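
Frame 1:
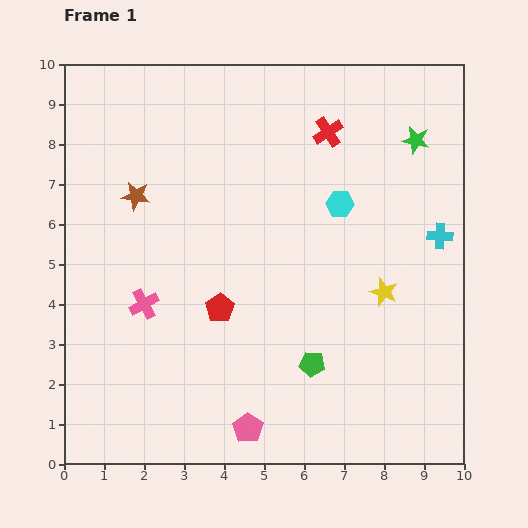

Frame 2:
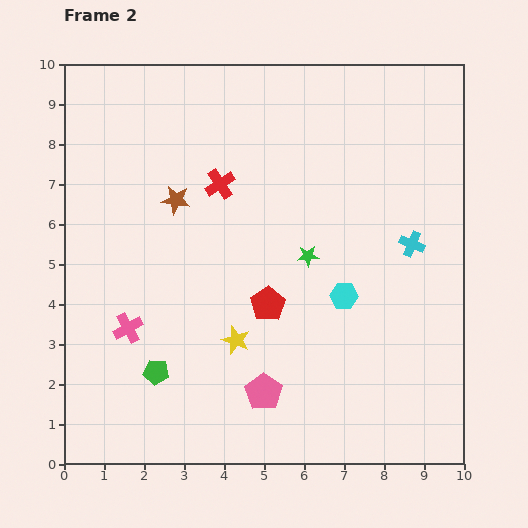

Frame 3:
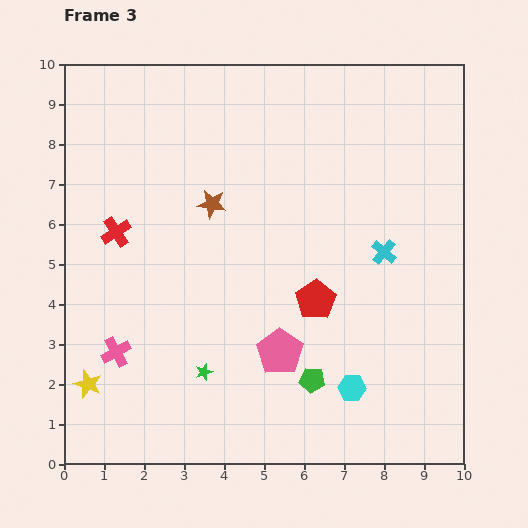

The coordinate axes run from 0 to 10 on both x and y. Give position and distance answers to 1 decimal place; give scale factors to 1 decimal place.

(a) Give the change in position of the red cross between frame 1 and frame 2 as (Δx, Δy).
(-2.7, -1.3)

The red cross was at (6.6, 8.3) in frame 1 and (3.9, 7.0) in frame 2.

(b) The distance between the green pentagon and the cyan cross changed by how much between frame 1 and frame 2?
+2.7

Distance in frame 1: 4.5. Distance in frame 2: 7.2.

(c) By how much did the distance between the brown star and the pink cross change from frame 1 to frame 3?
+1.7

Distance in frame 1: 2.7. Distance in frame 3: 4.4.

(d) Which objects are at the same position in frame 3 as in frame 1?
none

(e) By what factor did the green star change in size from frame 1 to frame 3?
0.6×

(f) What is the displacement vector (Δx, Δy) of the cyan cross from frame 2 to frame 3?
(-0.7, -0.2)

The cyan cross was at (8.7, 5.5) in frame 2 and (8.0, 5.3) in frame 3.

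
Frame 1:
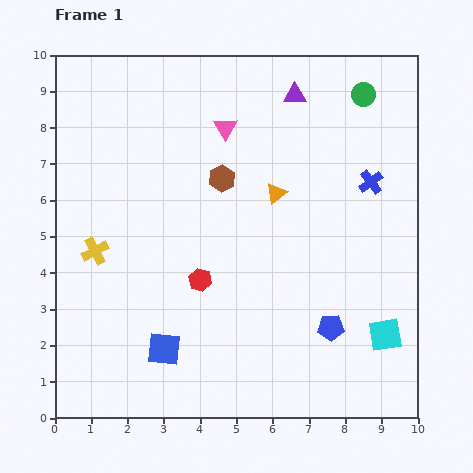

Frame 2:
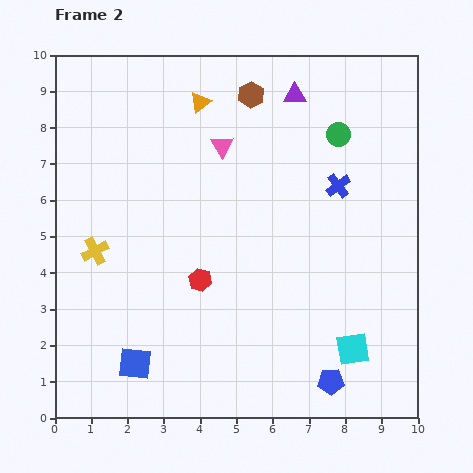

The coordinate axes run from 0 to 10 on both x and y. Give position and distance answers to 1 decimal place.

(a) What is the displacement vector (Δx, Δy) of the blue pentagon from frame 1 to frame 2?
(0.0, -1.5)

The blue pentagon was at (7.6, 2.5) in frame 1 and (7.6, 1.0) in frame 2.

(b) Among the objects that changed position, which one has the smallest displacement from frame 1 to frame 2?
the pink triangle

(moved 0.5)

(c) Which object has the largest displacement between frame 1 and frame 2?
the orange triangle

(moved 3.3; next 2.4)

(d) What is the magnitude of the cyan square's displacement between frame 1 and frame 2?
1.0

The cyan square moved from (9.1, 2.3) to (8.2, 1.9), a distance of √(0.9² + 0.4²) ≈ 1.0.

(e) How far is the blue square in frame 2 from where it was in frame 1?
0.9

The blue square moved from (3.0, 1.9) to (2.2, 1.5), a distance of √(0.8² + 0.4²) ≈ 0.9.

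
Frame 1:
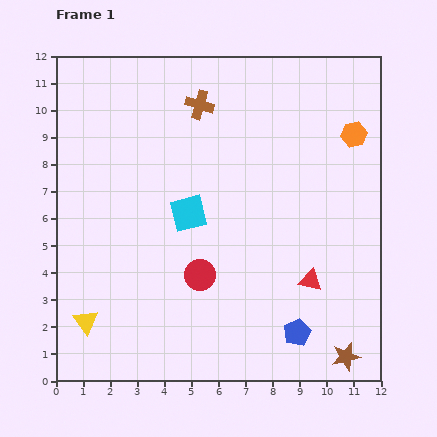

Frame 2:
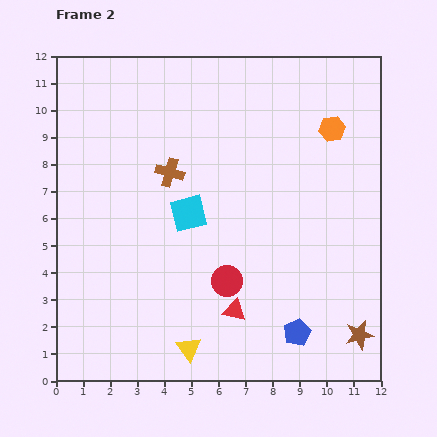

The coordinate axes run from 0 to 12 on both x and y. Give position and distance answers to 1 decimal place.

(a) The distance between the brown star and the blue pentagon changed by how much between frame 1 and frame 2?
+0.3

Distance in frame 1: 2.0. Distance in frame 2: 2.3.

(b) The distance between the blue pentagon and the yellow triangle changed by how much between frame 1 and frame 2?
-3.8

Distance in frame 1: 7.8. Distance in frame 2: 4.0.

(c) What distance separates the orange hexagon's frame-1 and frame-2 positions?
0.8

The orange hexagon moved from (11.0, 9.1) to (10.2, 9.3), a distance of √(0.8² + 0.2²) ≈ 0.8.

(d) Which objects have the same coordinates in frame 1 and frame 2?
the blue pentagon, the cyan square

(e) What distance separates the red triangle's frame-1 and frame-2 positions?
3.0

The red triangle moved from (9.4, 3.7) to (6.6, 2.6), a distance of √(2.8² + 1.1²) ≈ 3.0.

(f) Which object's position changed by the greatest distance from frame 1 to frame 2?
the yellow triangle

(moved 3.9; next 3.0)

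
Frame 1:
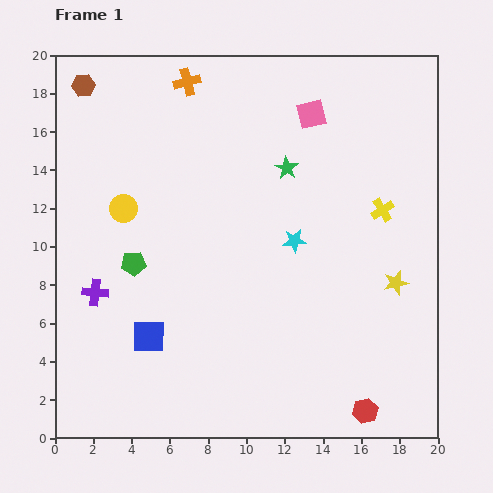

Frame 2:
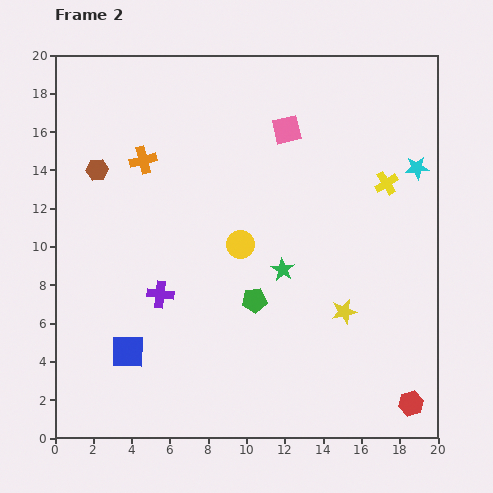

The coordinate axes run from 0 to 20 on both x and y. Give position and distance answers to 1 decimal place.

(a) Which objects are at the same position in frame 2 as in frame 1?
none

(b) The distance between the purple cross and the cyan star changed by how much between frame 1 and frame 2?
+4.2

Distance in frame 1: 10.7. Distance in frame 2: 14.9.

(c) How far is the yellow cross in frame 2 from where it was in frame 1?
1.4

The yellow cross moved from (17.1, 11.9) to (17.3, 13.3), a distance of √(0.2² + 1.4²) ≈ 1.4.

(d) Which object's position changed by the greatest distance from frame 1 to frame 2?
the cyan star

(moved 7.4; next 6.6)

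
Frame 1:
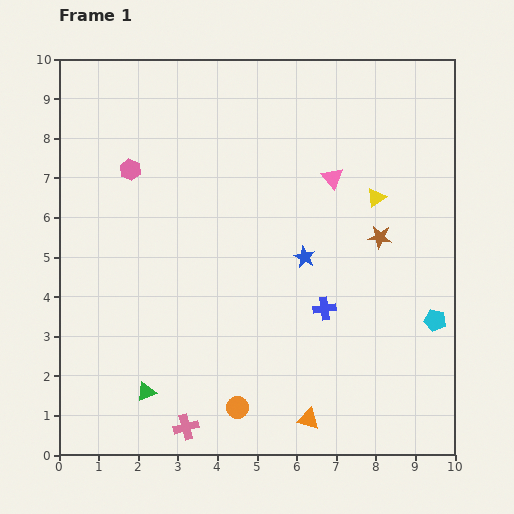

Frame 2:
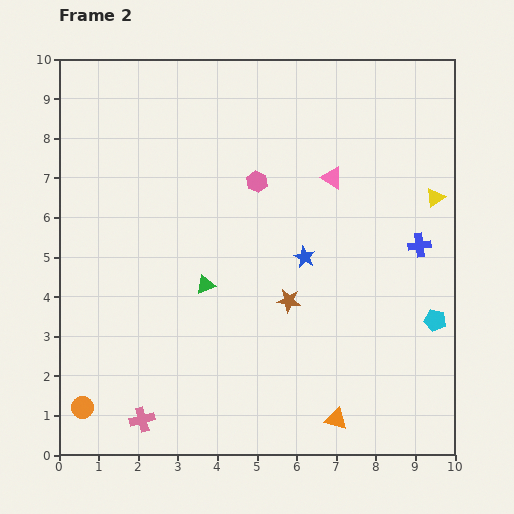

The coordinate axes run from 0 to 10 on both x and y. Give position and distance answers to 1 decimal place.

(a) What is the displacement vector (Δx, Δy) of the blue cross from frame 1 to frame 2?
(2.4, 1.6)

The blue cross was at (6.7, 3.7) in frame 1 and (9.1, 5.3) in frame 2.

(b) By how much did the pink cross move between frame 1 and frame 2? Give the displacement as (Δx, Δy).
(-1.1, 0.2)

The pink cross was at (3.2, 0.7) in frame 1 and (2.1, 0.9) in frame 2.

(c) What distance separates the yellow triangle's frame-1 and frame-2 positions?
1.5

The yellow triangle moved from (8.0, 6.5) to (9.5, 6.5), a distance of √(1.5² + 0.0²) ≈ 1.5.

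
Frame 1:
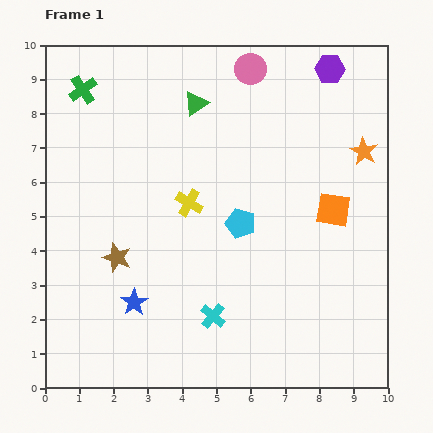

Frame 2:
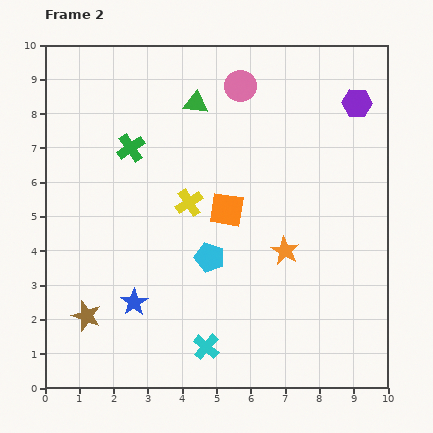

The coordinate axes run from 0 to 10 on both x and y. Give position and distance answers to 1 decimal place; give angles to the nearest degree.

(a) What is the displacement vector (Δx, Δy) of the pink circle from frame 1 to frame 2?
(-0.3, -0.5)

The pink circle was at (6.0, 9.3) in frame 1 and (5.7, 8.8) in frame 2.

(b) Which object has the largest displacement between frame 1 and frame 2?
the orange star

(moved 3.7; next 3.1)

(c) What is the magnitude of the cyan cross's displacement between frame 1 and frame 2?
0.9

The cyan cross moved from (4.9, 2.1) to (4.7, 1.2), a distance of √(0.2² + 0.9²) ≈ 0.9.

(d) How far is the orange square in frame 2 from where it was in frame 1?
3.1

The orange square moved from (8.4, 5.2) to (5.3, 5.2), a distance of √(3.1² + 0.0²) ≈ 3.1.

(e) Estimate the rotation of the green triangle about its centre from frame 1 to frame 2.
42° clockwise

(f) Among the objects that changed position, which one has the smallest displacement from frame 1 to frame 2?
the pink circle

(moved 0.6)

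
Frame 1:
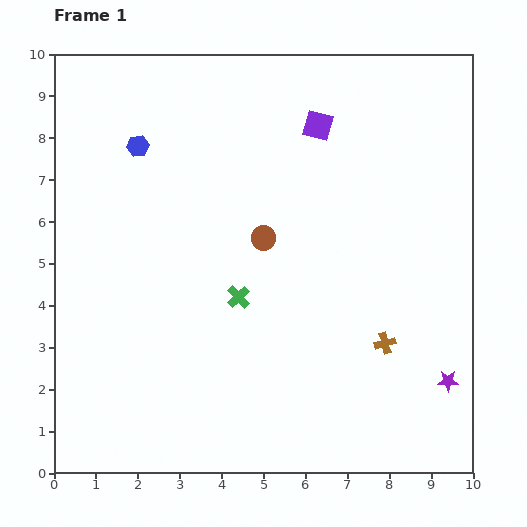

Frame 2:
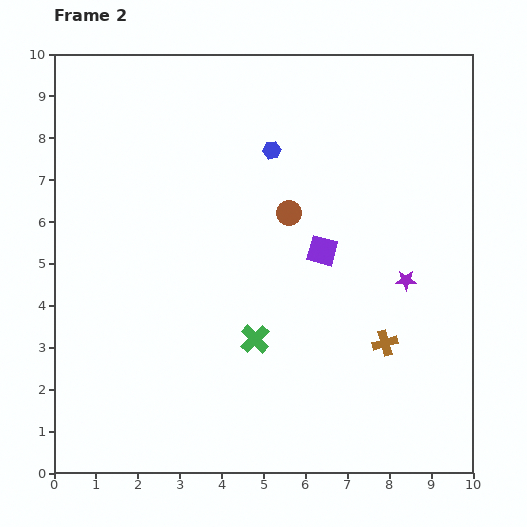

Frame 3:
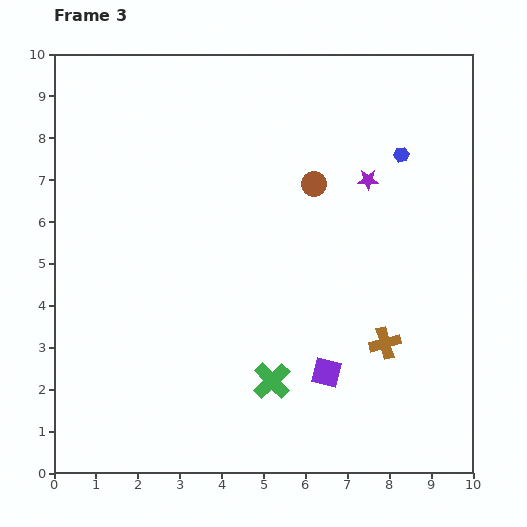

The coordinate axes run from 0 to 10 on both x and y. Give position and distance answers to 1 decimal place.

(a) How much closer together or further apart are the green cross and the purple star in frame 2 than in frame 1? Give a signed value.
-1.5

Distance in frame 1: 5.4. Distance in frame 2: 3.9.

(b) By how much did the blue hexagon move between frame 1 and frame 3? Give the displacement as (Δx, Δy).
(6.3, -0.2)

The blue hexagon was at (2.0, 7.8) in frame 1 and (8.3, 7.6) in frame 3.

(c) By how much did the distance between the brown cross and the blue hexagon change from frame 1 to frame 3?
-3.0

Distance in frame 1: 7.5. Distance in frame 3: 4.5.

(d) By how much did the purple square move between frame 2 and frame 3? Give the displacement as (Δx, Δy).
(0.1, -2.9)

The purple square was at (6.4, 5.3) in frame 2 and (6.5, 2.4) in frame 3.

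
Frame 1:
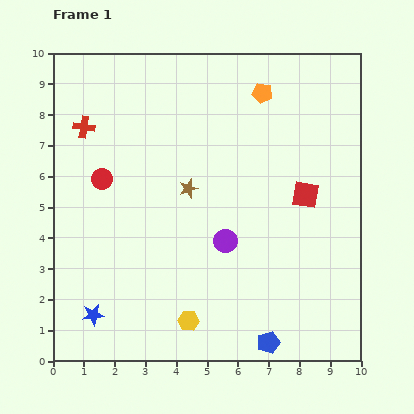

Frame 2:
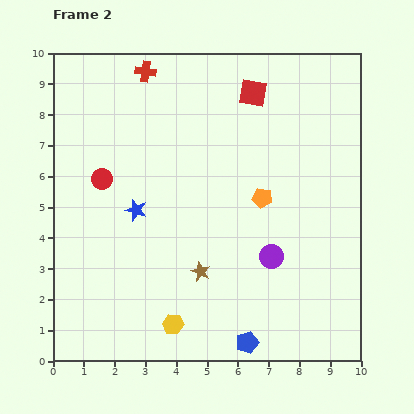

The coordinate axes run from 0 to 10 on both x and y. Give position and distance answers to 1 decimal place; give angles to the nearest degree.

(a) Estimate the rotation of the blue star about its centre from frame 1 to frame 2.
24° clockwise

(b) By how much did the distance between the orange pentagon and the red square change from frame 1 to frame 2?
-0.2

Distance in frame 1: 3.6. Distance in frame 2: 3.4.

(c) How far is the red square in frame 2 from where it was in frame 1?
3.7

The red square moved from (8.2, 5.4) to (6.5, 8.7), a distance of √(1.7² + 3.3²) ≈ 3.7.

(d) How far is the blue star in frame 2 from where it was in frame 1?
3.7

The blue star moved from (1.3, 1.5) to (2.7, 4.9), a distance of √(1.4² + 3.4²) ≈ 3.7.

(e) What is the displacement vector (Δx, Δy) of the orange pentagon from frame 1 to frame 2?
(0.0, -3.4)

The orange pentagon was at (6.8, 8.7) in frame 1 and (6.8, 5.3) in frame 2.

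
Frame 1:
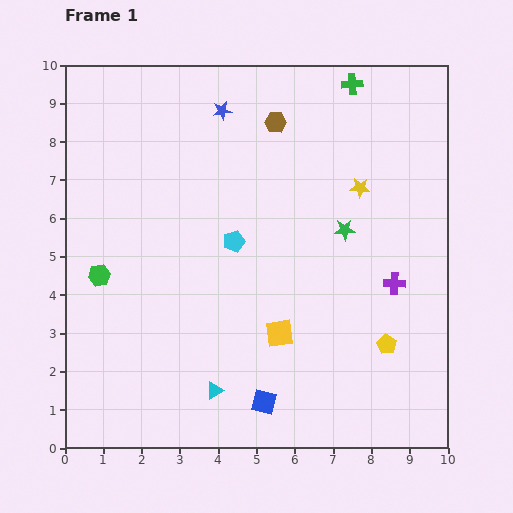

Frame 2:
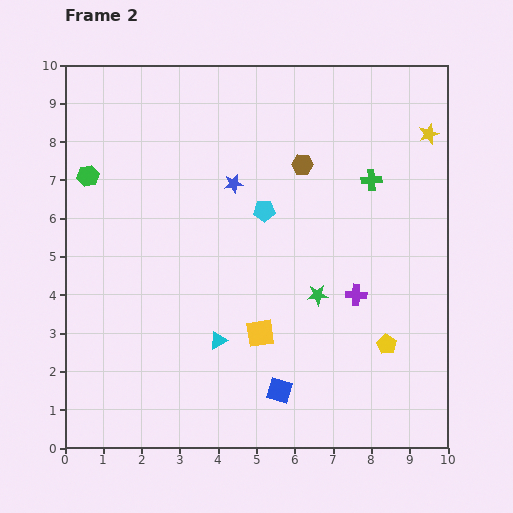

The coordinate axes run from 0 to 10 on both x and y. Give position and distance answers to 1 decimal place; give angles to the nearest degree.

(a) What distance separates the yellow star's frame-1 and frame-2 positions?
2.3

The yellow star moved from (7.7, 6.8) to (9.5, 8.2), a distance of √(1.8² + 1.4²) ≈ 2.3.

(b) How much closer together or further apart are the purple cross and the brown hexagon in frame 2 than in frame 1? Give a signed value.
-1.5

Distance in frame 1: 5.2. Distance in frame 2: 3.7.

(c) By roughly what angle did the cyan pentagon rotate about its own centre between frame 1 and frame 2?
17° clockwise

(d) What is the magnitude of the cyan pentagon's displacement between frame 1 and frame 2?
1.1

The cyan pentagon moved from (4.4, 5.4) to (5.2, 6.2), a distance of √(0.8² + 0.8²) ≈ 1.1.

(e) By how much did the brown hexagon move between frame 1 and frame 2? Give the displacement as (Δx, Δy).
(0.7, -1.1)

The brown hexagon was at (5.5, 8.5) in frame 1 and (6.2, 7.4) in frame 2.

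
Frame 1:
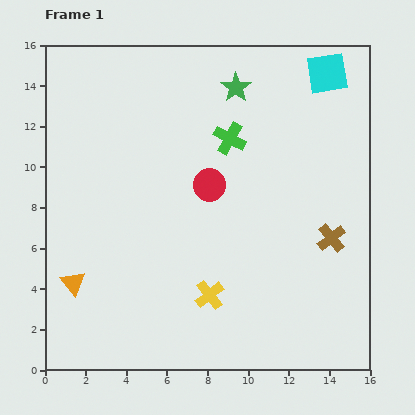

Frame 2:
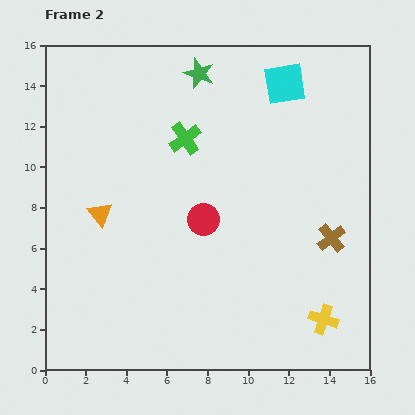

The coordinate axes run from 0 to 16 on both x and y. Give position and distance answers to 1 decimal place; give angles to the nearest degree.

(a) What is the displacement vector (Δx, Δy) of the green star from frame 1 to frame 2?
(-1.8, 0.7)

The green star was at (9.4, 13.9) in frame 1 and (7.6, 14.6) in frame 2.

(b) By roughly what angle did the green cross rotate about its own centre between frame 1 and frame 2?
27° clockwise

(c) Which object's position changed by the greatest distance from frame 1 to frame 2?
the yellow cross

(moved 5.7; next 3.6)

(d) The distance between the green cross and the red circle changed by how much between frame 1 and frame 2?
+1.6

Distance in frame 1: 2.5. Distance in frame 2: 4.1.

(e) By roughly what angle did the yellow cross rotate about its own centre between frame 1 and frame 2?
34° counter-clockwise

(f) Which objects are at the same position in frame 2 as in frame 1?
the brown cross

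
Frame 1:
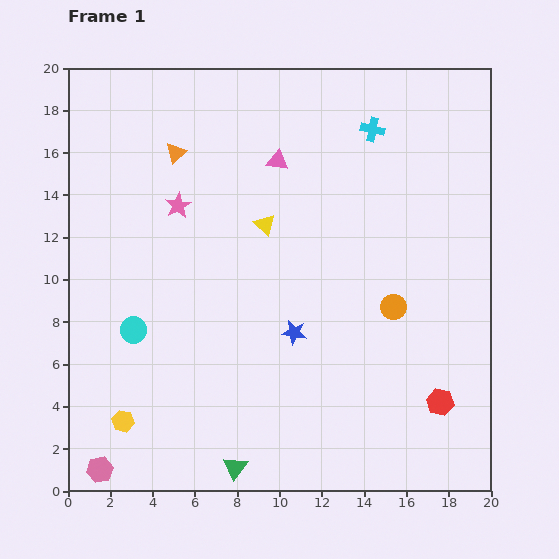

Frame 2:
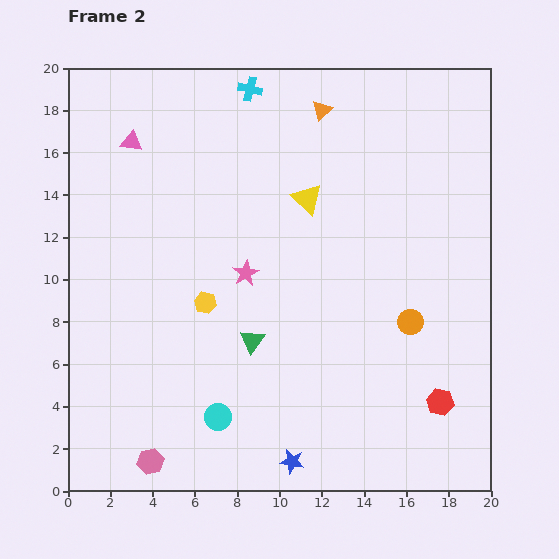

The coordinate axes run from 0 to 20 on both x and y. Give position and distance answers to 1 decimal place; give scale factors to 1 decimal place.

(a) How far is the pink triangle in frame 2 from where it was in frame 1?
7.0

The pink triangle moved from (9.9, 15.6) to (3.0, 16.5), a distance of √(6.9² + 0.9²) ≈ 7.0.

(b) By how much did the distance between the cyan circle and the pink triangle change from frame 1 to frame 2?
+3.1

Distance in frame 1: 10.5. Distance in frame 2: 13.6.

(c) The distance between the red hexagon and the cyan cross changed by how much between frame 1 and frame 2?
+4.0

Distance in frame 1: 13.3. Distance in frame 2: 17.3.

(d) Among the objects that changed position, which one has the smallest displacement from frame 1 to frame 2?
the orange circle

(moved 1.1)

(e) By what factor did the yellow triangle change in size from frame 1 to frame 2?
1.5×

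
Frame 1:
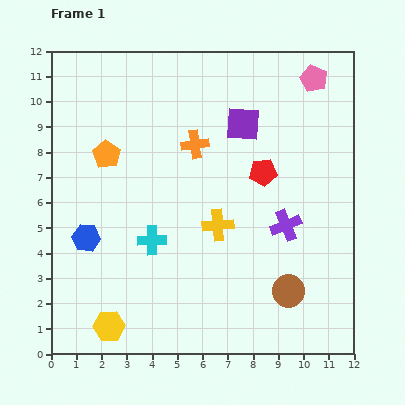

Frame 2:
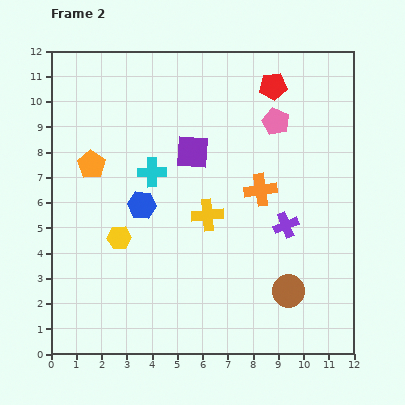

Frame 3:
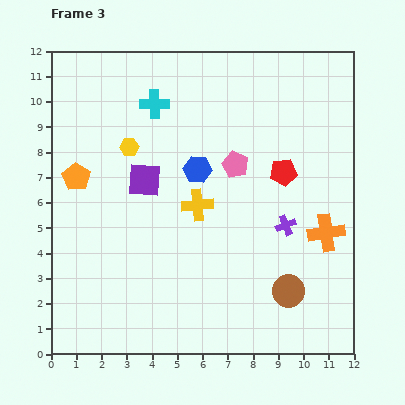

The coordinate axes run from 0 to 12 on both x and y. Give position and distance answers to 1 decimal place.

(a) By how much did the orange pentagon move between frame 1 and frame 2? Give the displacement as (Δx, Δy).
(-0.6, -0.4)

The orange pentagon was at (2.2, 7.9) in frame 1 and (1.6, 7.5) in frame 2.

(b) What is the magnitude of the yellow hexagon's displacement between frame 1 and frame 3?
7.1

The yellow hexagon moved from (2.3, 1.1) to (3.1, 8.2), a distance of √(0.8² + 7.1²) ≈ 7.1.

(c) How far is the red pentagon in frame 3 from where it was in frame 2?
3.4

The red pentagon moved from (8.8, 10.6) to (9.2, 7.2), a distance of √(0.4² + 3.4²) ≈ 3.4.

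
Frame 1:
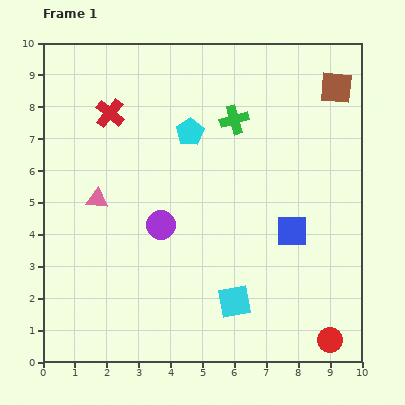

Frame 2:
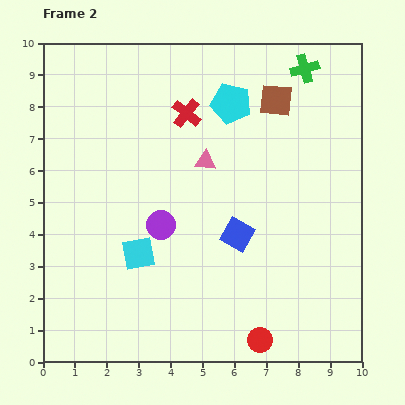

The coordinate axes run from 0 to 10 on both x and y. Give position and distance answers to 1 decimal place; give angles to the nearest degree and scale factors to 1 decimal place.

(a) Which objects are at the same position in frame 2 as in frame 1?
the purple circle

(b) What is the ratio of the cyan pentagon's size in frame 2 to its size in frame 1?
1.5×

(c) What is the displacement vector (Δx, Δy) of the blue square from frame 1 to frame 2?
(-1.7, -0.1)

The blue square was at (7.8, 4.1) in frame 1 and (6.1, 4.0) in frame 2.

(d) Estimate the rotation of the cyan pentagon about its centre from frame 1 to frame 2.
26° counter-clockwise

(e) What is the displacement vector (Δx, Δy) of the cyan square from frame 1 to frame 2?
(-3.0, 1.5)

The cyan square was at (6.0, 1.9) in frame 1 and (3.0, 3.4) in frame 2.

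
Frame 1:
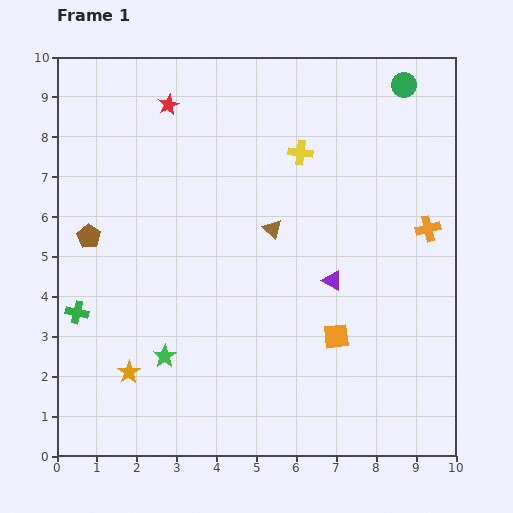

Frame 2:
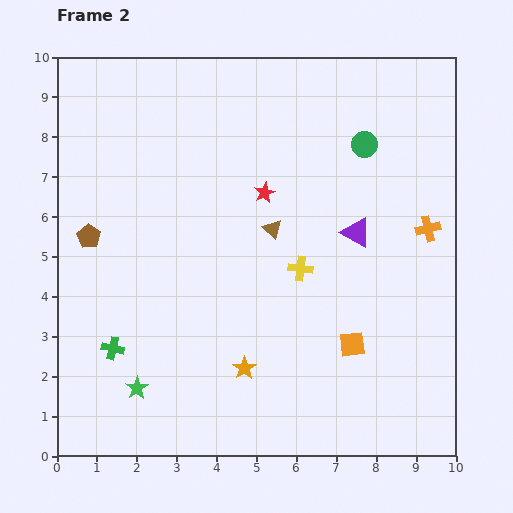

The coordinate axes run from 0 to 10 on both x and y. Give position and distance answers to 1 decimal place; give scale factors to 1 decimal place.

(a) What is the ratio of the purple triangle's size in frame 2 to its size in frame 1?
1.5×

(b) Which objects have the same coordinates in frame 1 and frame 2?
the brown pentagon, the orange cross, the brown triangle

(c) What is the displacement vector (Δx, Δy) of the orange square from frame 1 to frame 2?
(0.4, -0.2)

The orange square was at (7.0, 3.0) in frame 1 and (7.4, 2.8) in frame 2.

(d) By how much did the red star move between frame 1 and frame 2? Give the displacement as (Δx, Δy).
(2.4, -2.2)

The red star was at (2.8, 8.8) in frame 1 and (5.2, 6.6) in frame 2.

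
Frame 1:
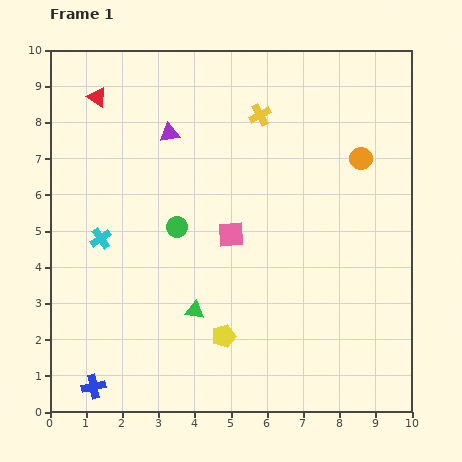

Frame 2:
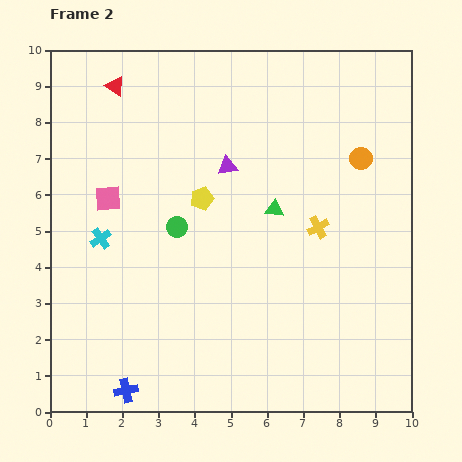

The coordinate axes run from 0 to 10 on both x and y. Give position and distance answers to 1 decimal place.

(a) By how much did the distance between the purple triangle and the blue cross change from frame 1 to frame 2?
-0.5

Distance in frame 1: 7.3. Distance in frame 2: 6.8.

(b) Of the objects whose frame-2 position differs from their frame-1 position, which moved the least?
the red triangle

(moved 0.6)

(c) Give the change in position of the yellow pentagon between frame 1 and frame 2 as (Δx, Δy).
(-0.6, 3.8)

The yellow pentagon was at (4.8, 2.1) in frame 1 and (4.2, 5.9) in frame 2.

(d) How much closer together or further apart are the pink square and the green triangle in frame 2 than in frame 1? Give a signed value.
+2.3

Distance in frame 1: 2.3. Distance in frame 2: 4.6.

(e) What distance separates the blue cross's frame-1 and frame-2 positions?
0.9

The blue cross moved from (1.2, 0.7) to (2.1, 0.6), a distance of √(0.9² + 0.1²) ≈ 0.9.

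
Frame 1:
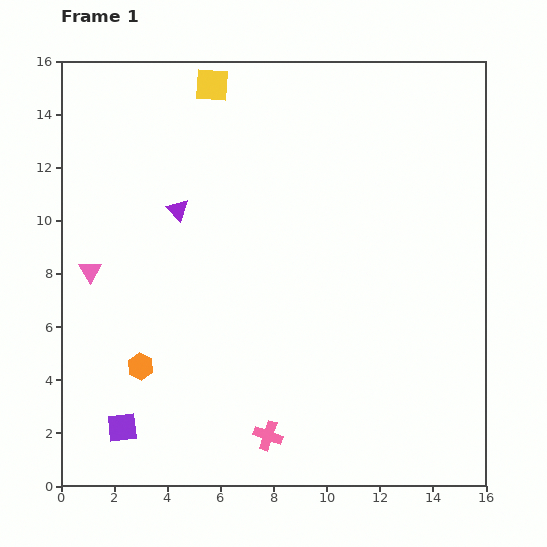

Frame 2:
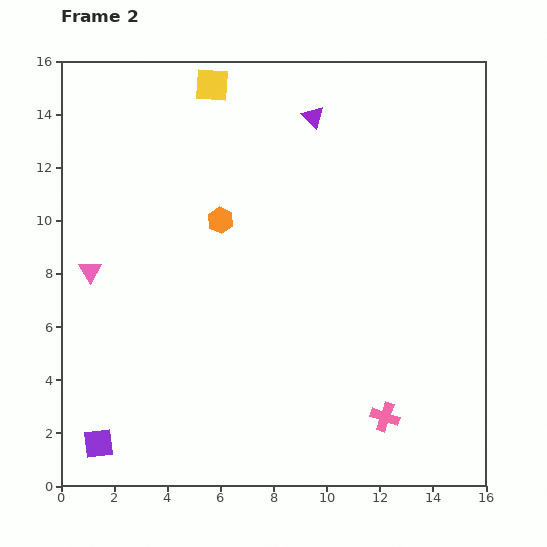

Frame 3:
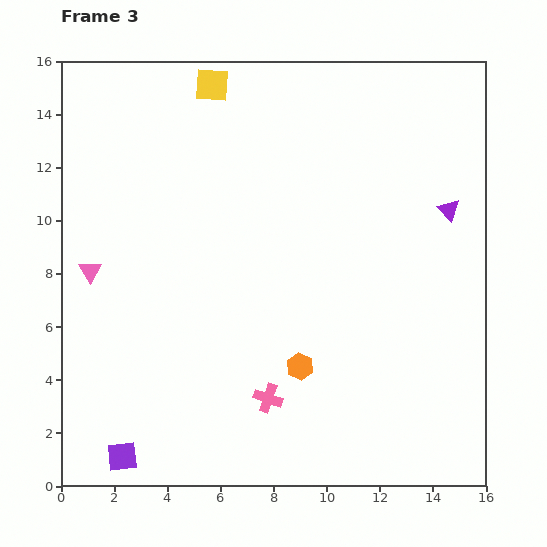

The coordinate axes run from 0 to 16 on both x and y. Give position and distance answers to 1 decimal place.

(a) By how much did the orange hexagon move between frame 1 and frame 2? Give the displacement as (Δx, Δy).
(3.0, 5.5)

The orange hexagon was at (3.0, 4.5) in frame 1 and (6.0, 10.0) in frame 2.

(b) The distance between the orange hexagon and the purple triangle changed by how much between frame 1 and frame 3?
+2.0

Distance in frame 1: 6.1. Distance in frame 3: 8.1.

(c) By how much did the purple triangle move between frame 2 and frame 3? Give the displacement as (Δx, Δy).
(5.1, -3.5)

The purple triangle was at (9.5, 13.9) in frame 2 and (14.6, 10.4) in frame 3.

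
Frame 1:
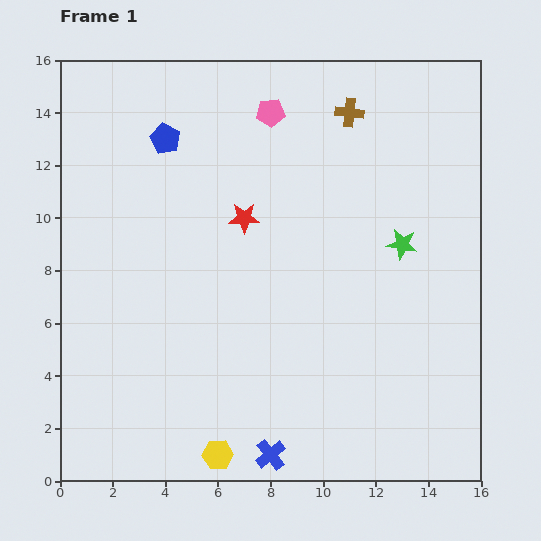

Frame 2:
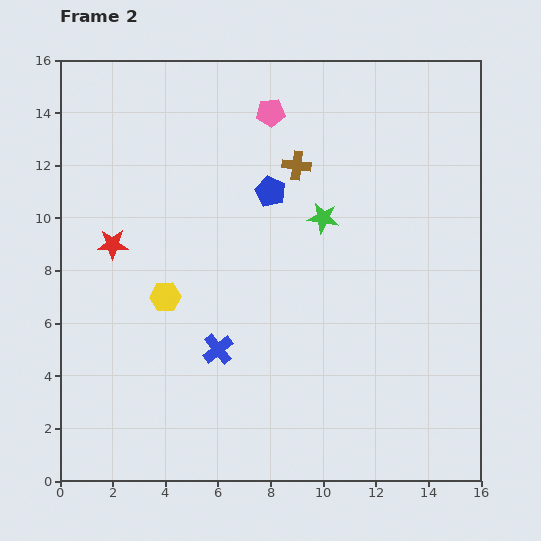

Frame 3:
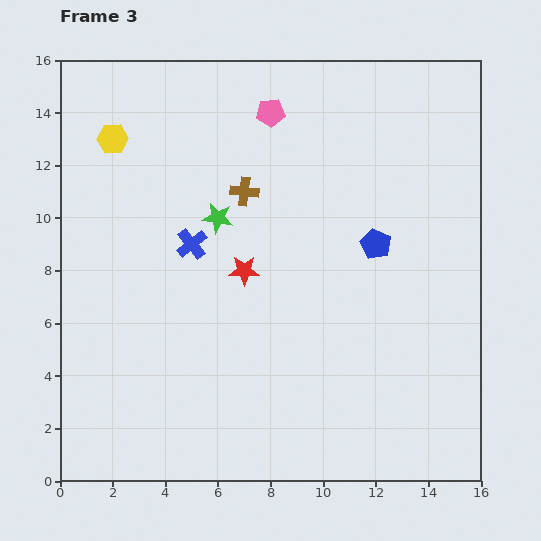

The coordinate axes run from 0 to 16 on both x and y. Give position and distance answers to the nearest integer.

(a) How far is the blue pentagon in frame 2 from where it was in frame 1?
4

The blue pentagon moved from (4, 13) to (8, 11), a distance of √(4² + 2²) ≈ 4.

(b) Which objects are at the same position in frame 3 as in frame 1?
the pink pentagon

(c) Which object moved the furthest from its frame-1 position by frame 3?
the yellow hexagon

(moved 13; next 9)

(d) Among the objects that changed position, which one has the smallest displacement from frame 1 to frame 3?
the red star

(moved 2)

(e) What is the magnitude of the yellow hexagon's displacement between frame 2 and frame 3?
6

The yellow hexagon moved from (4, 7) to (2, 13), a distance of √(2² + 6²) ≈ 6.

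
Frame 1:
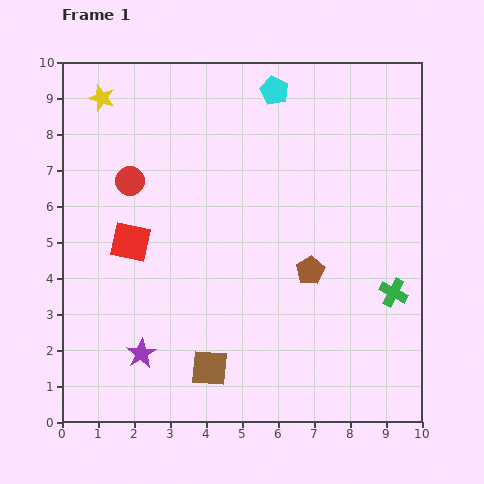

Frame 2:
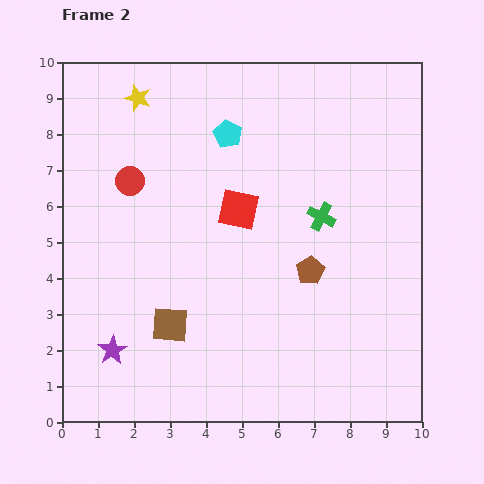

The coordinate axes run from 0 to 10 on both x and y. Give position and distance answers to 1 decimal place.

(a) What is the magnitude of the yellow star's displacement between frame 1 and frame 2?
1.0

The yellow star moved from (1.1, 9.0) to (2.1, 9.0), a distance of √(1.0² + 0.0²) ≈ 1.0.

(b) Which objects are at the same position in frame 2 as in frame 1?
the brown pentagon, the red circle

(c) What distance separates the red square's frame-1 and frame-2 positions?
3.1

The red square moved from (1.9, 5.0) to (4.9, 5.9), a distance of √(3.0² + 0.9²) ≈ 3.1.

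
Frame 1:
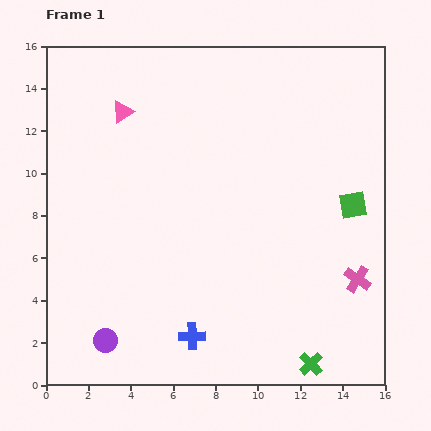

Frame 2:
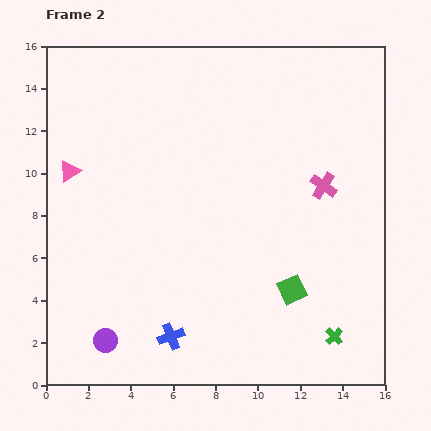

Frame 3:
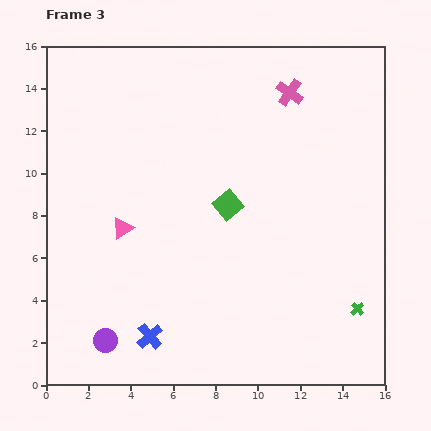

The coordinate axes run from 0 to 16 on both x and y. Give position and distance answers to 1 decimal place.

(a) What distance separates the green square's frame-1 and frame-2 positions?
4.9

The green square moved from (14.5, 8.5) to (11.6, 4.5), a distance of √(2.9² + 4.0²) ≈ 4.9.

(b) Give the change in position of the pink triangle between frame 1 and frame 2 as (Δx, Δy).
(-2.5, -2.8)

The pink triangle was at (3.6, 12.9) in frame 1 and (1.1, 10.1) in frame 2.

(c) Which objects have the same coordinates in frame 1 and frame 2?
the purple circle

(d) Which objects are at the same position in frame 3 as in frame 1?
the purple circle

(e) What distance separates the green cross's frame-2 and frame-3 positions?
1.7

The green cross moved from (13.6, 2.3) to (14.7, 3.6), a distance of √(1.1² + 1.3²) ≈ 1.7.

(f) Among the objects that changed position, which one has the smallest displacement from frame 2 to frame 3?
the blue cross

(moved 1.0)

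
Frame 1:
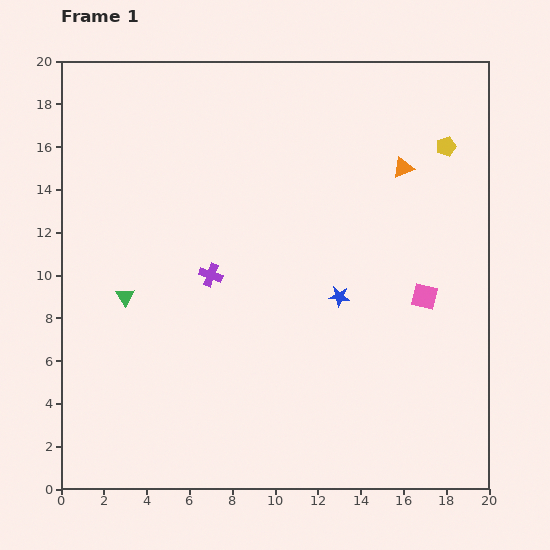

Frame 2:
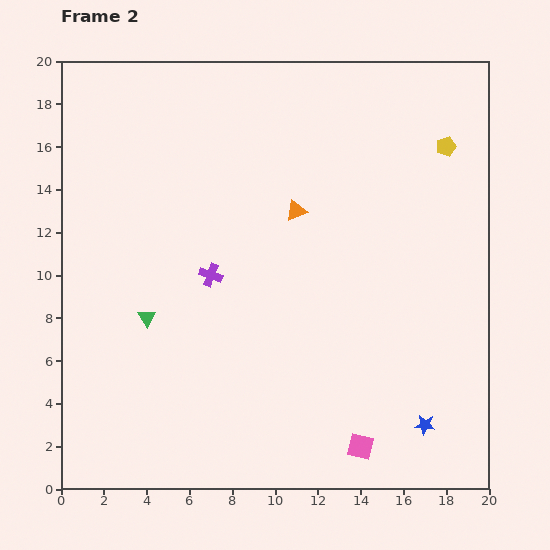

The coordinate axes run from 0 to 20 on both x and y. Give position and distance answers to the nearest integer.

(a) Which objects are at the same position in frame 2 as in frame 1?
the yellow pentagon, the purple cross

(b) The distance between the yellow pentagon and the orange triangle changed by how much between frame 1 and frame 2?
+6

Distance in frame 1: 2. Distance in frame 2: 8.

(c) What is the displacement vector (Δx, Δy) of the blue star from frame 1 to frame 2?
(4, -6)

The blue star was at (13, 9) in frame 1 and (17, 3) in frame 2.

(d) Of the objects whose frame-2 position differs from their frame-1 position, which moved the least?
the green triangle

(moved 1)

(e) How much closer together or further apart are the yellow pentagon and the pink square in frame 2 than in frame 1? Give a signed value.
+8

Distance in frame 1: 7. Distance in frame 2: 15.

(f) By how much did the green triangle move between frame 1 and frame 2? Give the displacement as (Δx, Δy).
(1, -1)

The green triangle was at (3, 9) in frame 1 and (4, 8) in frame 2.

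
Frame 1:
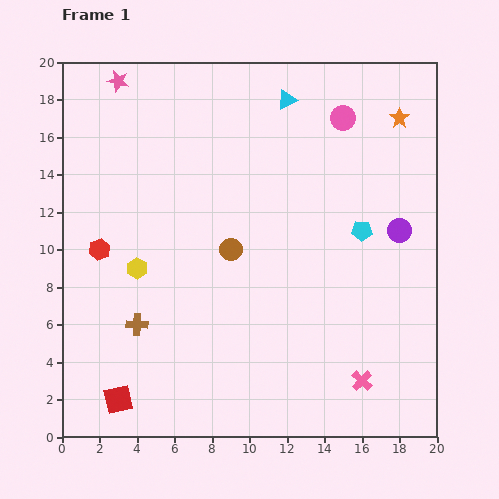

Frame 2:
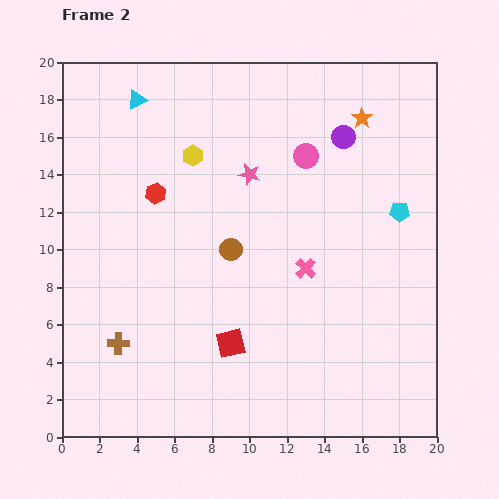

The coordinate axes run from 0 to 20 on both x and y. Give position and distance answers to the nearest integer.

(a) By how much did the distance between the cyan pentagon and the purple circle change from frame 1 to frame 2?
+3

Distance in frame 1: 2. Distance in frame 2: 5.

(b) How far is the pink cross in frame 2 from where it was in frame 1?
7

The pink cross moved from (16, 3) to (13, 9), a distance of √(3² + 6²) ≈ 7.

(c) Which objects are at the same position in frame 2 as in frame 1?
the brown circle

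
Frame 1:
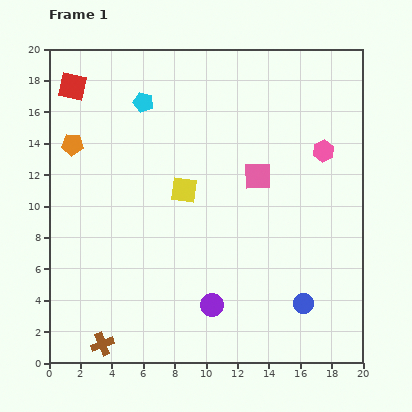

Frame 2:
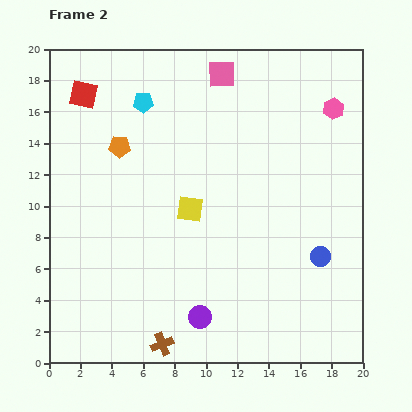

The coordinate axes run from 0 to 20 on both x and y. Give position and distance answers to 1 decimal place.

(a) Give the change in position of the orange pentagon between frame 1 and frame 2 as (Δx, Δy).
(3.0, -0.1)

The orange pentagon was at (1.5, 13.9) in frame 1 and (4.5, 13.8) in frame 2.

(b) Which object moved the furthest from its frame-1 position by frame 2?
the pink square

(moved 6.9; next 3.8)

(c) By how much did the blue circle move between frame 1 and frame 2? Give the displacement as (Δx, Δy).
(1.1, 3.0)

The blue circle was at (16.2, 3.8) in frame 1 and (17.3, 6.8) in frame 2.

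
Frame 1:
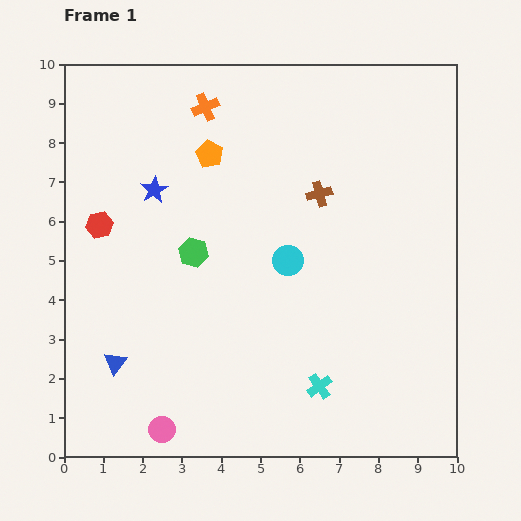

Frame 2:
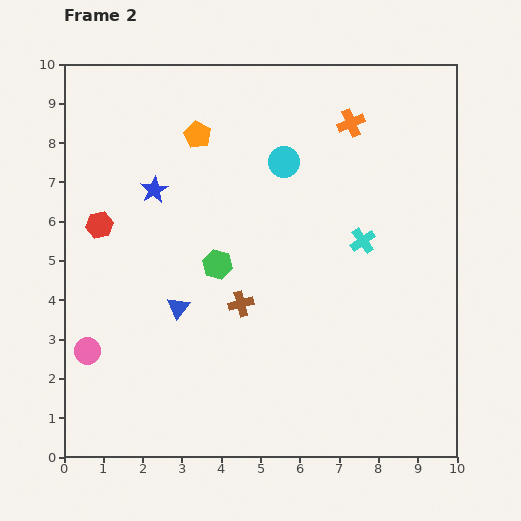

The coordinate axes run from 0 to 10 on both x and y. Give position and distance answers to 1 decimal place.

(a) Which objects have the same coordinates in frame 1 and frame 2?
the red hexagon, the blue star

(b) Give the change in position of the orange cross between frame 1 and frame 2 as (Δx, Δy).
(3.7, -0.4)

The orange cross was at (3.6, 8.9) in frame 1 and (7.3, 8.5) in frame 2.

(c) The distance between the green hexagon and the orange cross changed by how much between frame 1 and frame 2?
+1.3

Distance in frame 1: 3.7. Distance in frame 2: 5.0.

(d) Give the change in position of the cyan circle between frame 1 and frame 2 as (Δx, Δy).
(-0.1, 2.5)

The cyan circle was at (5.7, 5.0) in frame 1 and (5.6, 7.5) in frame 2.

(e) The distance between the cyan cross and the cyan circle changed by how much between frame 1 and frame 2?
-0.5

Distance in frame 1: 3.3. Distance in frame 2: 2.8.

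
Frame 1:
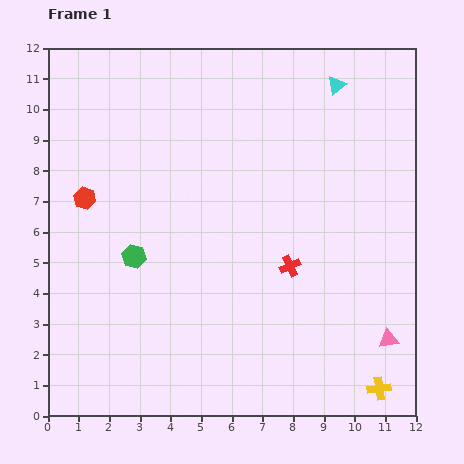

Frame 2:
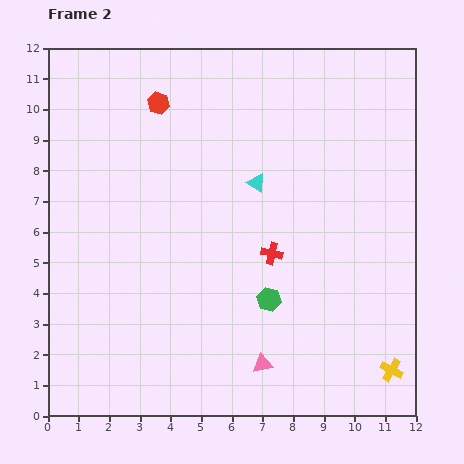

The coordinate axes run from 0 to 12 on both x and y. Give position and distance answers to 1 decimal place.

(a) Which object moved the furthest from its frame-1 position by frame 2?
the green hexagon

(moved 4.6; next 4.2)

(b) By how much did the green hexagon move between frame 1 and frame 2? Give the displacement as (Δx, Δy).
(4.4, -1.4)

The green hexagon was at (2.8, 5.2) in frame 1 and (7.2, 3.8) in frame 2.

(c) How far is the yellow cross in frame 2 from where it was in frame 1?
0.7

The yellow cross moved from (10.8, 0.9) to (11.2, 1.5), a distance of √(0.4² + 0.6²) ≈ 0.7.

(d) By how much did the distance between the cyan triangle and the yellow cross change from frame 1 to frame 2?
-2.5

Distance in frame 1: 10.0. Distance in frame 2: 7.5.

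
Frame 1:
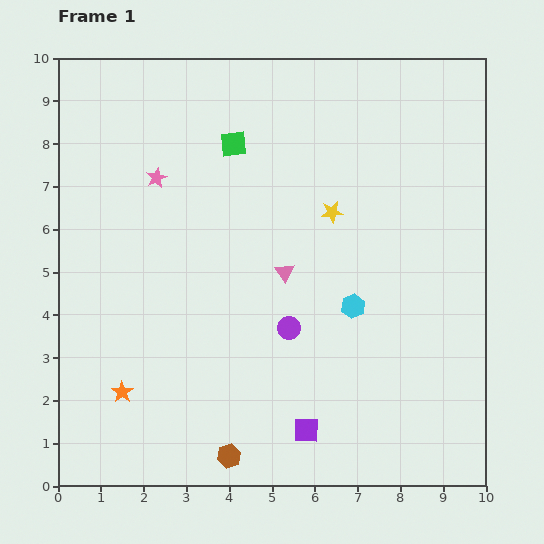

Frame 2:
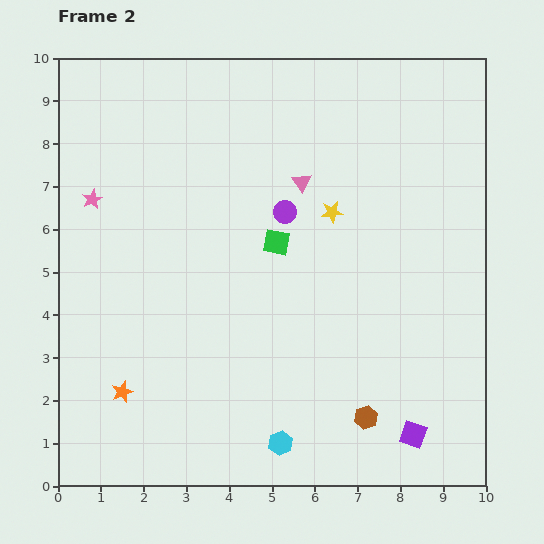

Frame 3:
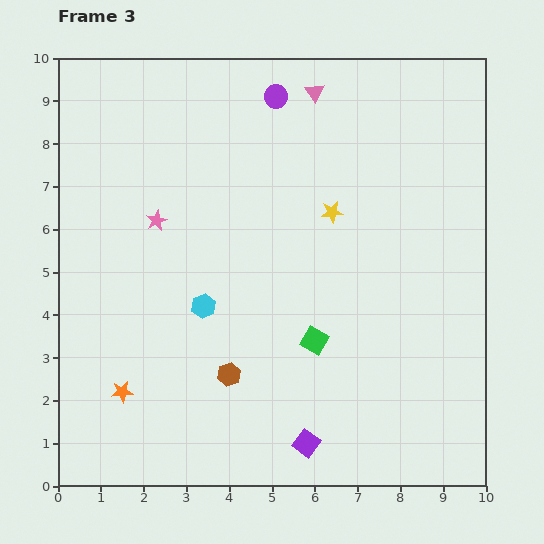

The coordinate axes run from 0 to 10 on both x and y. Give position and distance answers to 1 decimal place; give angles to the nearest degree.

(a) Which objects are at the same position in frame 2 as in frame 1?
the orange star, the yellow star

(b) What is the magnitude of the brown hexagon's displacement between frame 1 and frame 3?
1.9

The brown hexagon moved from (4.0, 0.7) to (4.0, 2.6), a distance of √(0.0² + 1.9²) ≈ 1.9.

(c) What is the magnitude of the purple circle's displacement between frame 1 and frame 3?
5.4

The purple circle moved from (5.4, 3.7) to (5.1, 9.1), a distance of √(0.3² + 5.4²) ≈ 5.4.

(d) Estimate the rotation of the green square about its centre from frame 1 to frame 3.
37° clockwise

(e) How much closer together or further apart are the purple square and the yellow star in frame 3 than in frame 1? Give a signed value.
+0.3

Distance in frame 1: 5.1. Distance in frame 3: 5.4.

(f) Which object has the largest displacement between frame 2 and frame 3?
the cyan hexagon

(moved 3.7; next 3.4)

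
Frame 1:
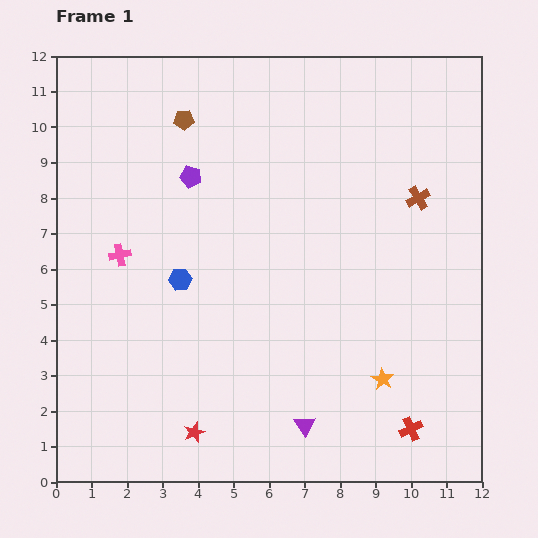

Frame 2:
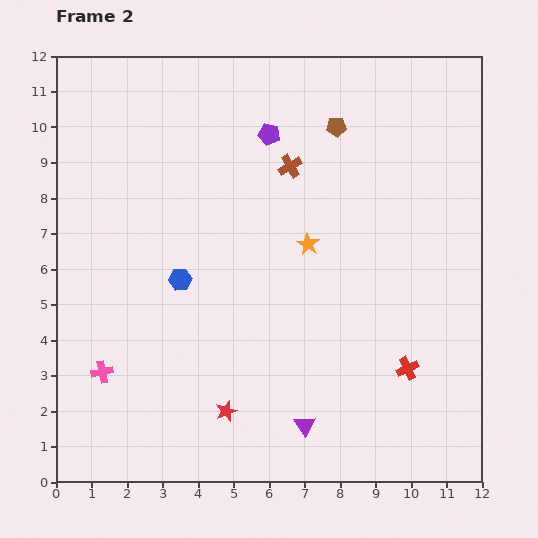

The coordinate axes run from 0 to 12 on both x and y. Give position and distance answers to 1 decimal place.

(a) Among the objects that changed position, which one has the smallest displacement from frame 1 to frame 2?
the red star

(moved 1.1)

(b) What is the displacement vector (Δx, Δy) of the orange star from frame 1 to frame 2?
(-2.1, 3.8)

The orange star was at (9.2, 2.9) in frame 1 and (7.1, 6.7) in frame 2.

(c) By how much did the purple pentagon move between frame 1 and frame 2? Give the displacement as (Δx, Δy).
(2.2, 1.2)

The purple pentagon was at (3.8, 8.6) in frame 1 and (6.0, 9.8) in frame 2.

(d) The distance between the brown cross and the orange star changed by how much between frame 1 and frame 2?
-2.9

Distance in frame 1: 5.2. Distance in frame 2: 2.3.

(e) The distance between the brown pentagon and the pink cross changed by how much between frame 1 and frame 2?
+5.3

Distance in frame 1: 4.2. Distance in frame 2: 9.5.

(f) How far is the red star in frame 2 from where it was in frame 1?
1.1

The red star moved from (3.9, 1.4) to (4.8, 2.0), a distance of √(0.9² + 0.6²) ≈ 1.1.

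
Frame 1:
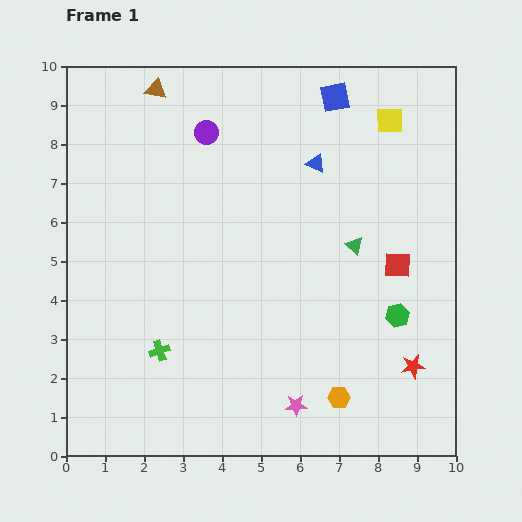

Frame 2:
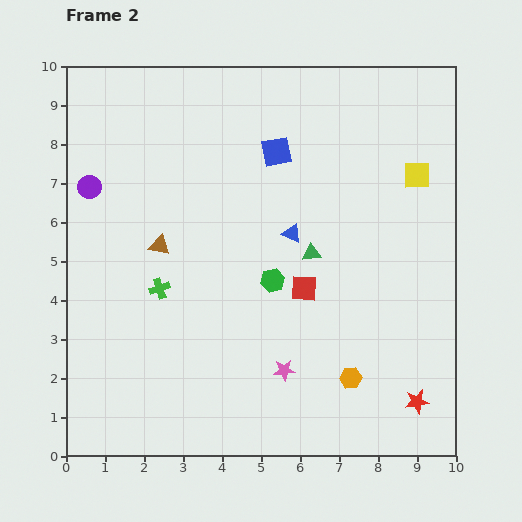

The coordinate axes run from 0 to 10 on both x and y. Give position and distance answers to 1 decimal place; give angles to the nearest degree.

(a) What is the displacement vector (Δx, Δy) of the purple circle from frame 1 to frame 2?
(-3.0, -1.4)

The purple circle was at (3.6, 8.3) in frame 1 and (0.6, 6.9) in frame 2.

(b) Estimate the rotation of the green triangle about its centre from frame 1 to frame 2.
47° counter-clockwise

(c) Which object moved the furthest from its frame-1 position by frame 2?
the brown triangle

(moved 4.0; next 3.3)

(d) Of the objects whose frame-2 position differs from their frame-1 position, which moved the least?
the orange hexagon

(moved 0.6)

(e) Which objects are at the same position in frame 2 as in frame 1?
none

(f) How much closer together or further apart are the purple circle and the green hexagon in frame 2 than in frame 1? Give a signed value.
-1.5

Distance in frame 1: 6.8. Distance in frame 2: 5.3.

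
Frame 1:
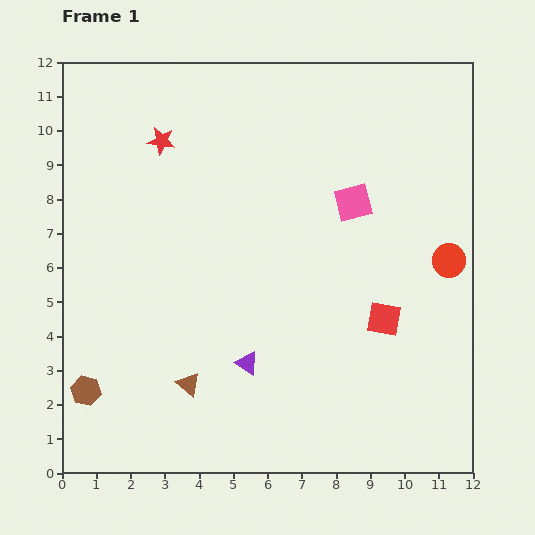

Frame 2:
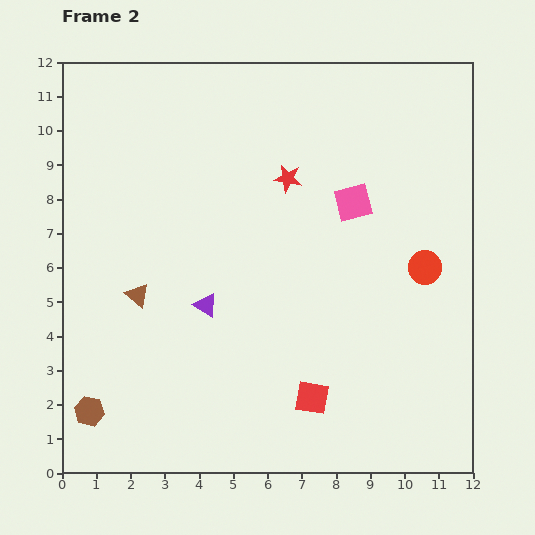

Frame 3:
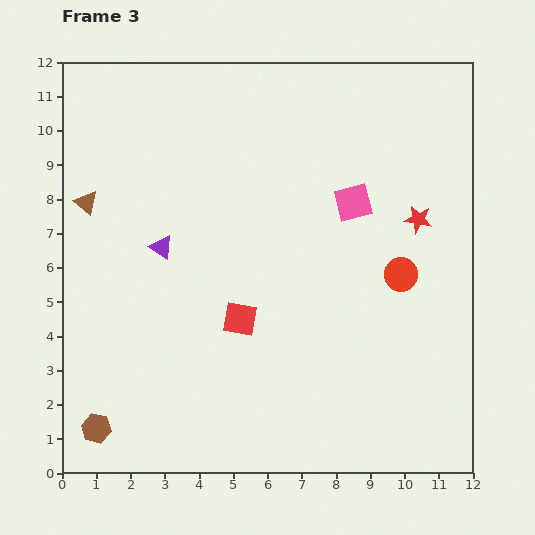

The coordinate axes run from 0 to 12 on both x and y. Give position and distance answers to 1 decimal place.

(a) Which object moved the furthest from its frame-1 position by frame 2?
the red star

(moved 3.9; next 3.1)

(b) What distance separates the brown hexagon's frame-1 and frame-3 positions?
1.1

The brown hexagon moved from (0.7, 2.4) to (1.0, 1.3), a distance of √(0.3² + 1.1²) ≈ 1.1.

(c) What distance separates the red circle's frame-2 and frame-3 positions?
0.7

The red circle moved from (10.6, 6.0) to (9.9, 5.8), a distance of √(0.7² + 0.2²) ≈ 0.7.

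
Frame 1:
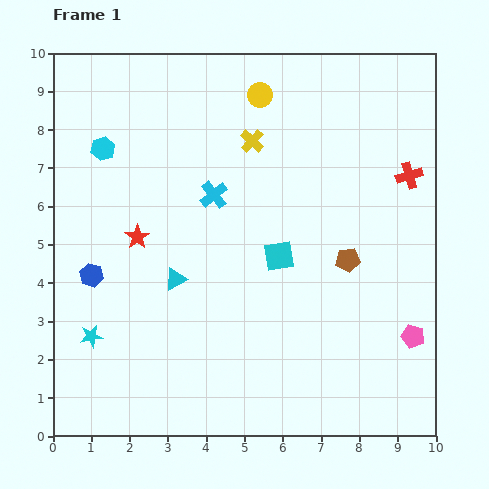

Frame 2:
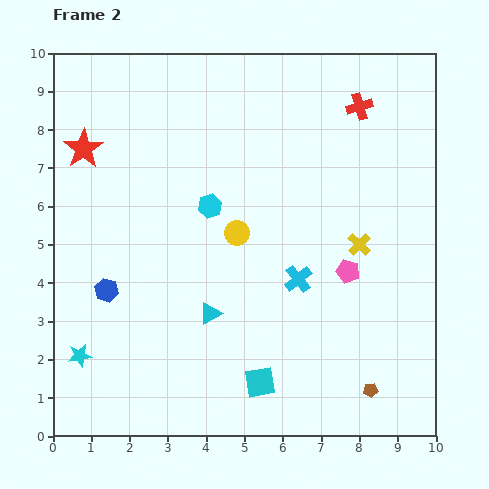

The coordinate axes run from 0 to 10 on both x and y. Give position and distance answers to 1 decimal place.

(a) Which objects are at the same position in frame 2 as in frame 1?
none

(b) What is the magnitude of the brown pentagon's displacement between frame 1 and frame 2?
3.5

The brown pentagon moved from (7.7, 4.6) to (8.3, 1.2), a distance of √(0.6² + 3.4²) ≈ 3.5.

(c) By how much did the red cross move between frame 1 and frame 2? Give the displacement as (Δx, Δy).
(-1.3, 1.8)

The red cross was at (9.3, 6.8) in frame 1 and (8.0, 8.6) in frame 2.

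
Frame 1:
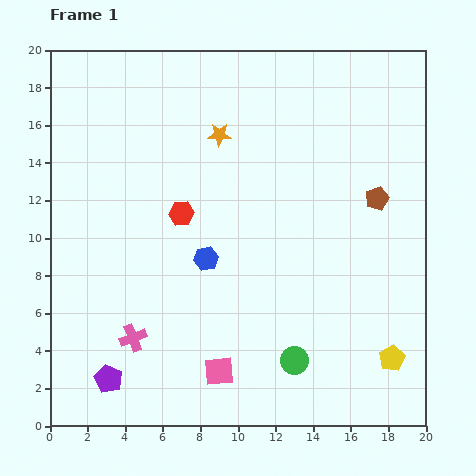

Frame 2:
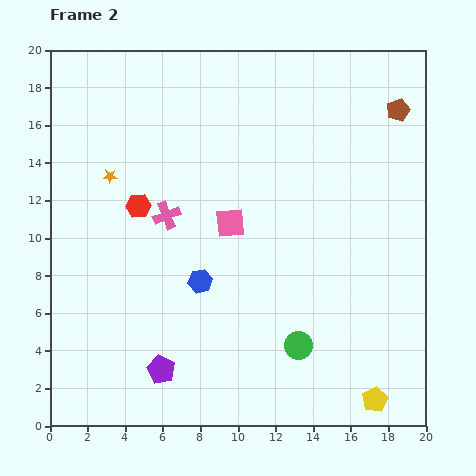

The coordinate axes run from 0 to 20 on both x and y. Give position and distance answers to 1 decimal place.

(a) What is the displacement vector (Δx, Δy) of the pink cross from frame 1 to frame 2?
(1.8, 6.5)

The pink cross was at (4.4, 4.7) in frame 1 and (6.2, 11.2) in frame 2.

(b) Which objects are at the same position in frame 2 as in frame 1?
none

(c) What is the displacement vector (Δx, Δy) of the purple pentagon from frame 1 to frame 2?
(2.8, 0.5)

The purple pentagon was at (3.1, 2.5) in frame 1 and (5.9, 3.0) in frame 2.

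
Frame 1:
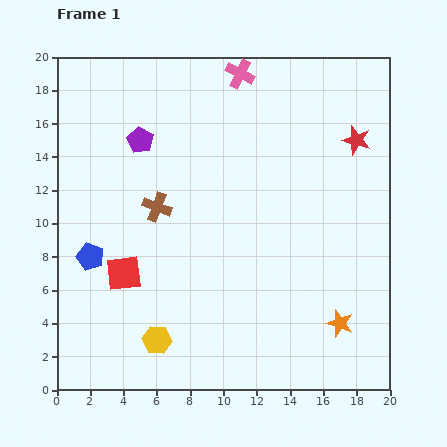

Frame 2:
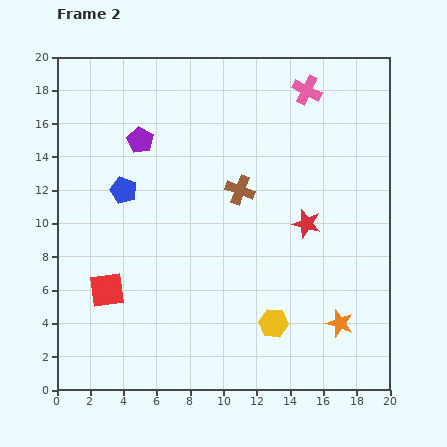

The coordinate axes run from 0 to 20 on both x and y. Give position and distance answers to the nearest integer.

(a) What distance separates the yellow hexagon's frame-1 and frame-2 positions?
7

The yellow hexagon moved from (6, 3) to (13, 4), a distance of √(7² + 1²) ≈ 7.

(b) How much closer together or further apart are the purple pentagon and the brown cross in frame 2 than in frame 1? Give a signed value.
+3

Distance in frame 1: 4. Distance in frame 2: 7.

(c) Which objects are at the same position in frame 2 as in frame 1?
the orange star, the purple pentagon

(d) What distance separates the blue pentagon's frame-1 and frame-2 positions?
4

The blue pentagon moved from (2, 8) to (4, 12), a distance of √(2² + 4²) ≈ 4.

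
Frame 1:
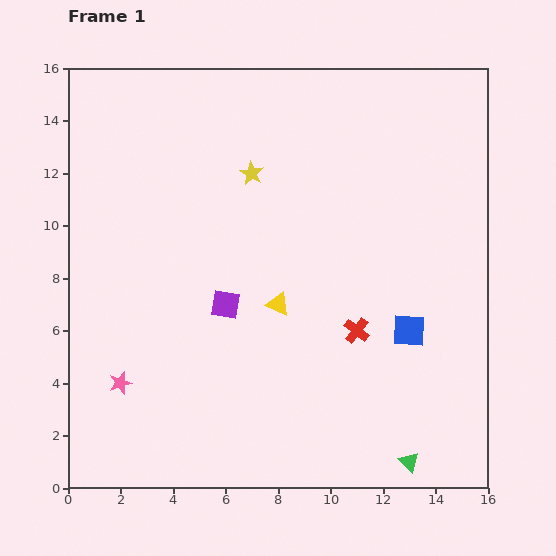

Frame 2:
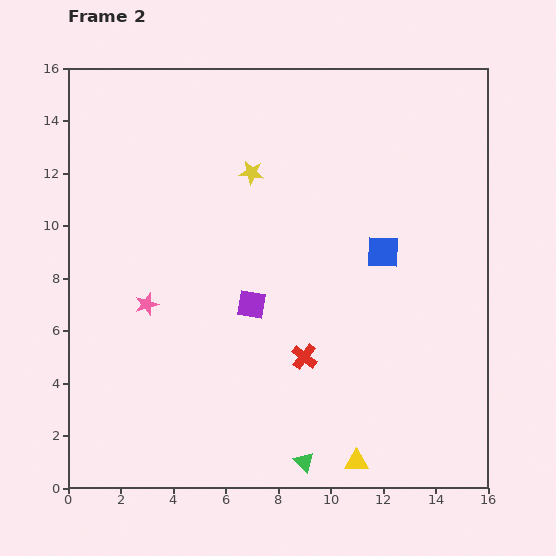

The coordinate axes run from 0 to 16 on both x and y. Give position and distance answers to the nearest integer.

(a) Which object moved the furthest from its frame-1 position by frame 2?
the yellow triangle

(moved 7; next 4)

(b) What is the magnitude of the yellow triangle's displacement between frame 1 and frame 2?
7

The yellow triangle moved from (8, 7) to (11, 1), a distance of √(3² + 6²) ≈ 7.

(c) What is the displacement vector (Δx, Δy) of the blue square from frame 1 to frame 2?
(-1, 3)

The blue square was at (13, 6) in frame 1 and (12, 9) in frame 2.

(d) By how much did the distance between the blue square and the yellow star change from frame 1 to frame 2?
-2

Distance in frame 1: 8. Distance in frame 2: 6.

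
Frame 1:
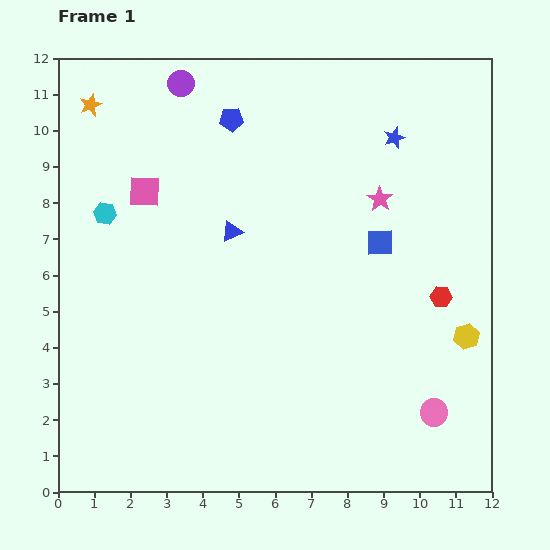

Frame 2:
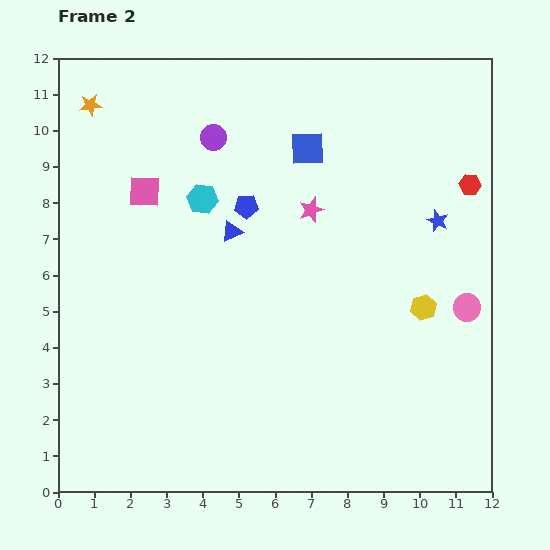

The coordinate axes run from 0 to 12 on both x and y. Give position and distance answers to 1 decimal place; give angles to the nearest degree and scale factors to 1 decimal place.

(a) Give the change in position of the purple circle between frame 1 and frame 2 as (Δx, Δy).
(0.9, -1.5)

The purple circle was at (3.4, 11.3) in frame 1 and (4.3, 9.8) in frame 2.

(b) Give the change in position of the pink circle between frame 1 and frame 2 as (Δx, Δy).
(0.9, 2.9)

The pink circle was at (10.4, 2.2) in frame 1 and (11.3, 5.1) in frame 2.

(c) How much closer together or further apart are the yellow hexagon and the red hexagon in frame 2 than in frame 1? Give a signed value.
+2.3

Distance in frame 1: 1.3. Distance in frame 2: 3.6.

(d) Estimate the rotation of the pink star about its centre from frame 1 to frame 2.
19° clockwise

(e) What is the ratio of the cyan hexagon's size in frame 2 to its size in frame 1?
1.4×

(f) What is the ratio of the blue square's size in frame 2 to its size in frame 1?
1.3×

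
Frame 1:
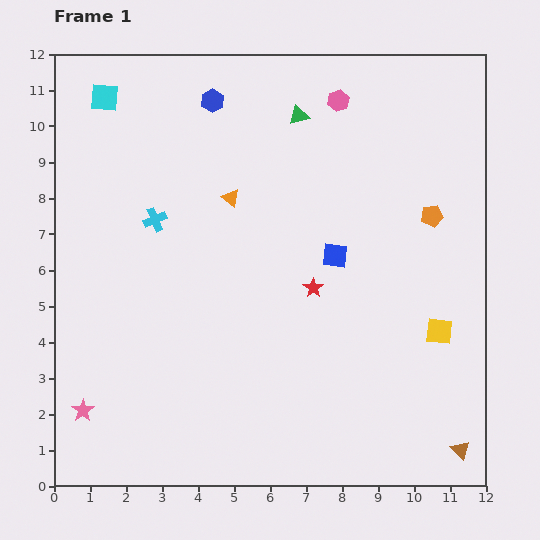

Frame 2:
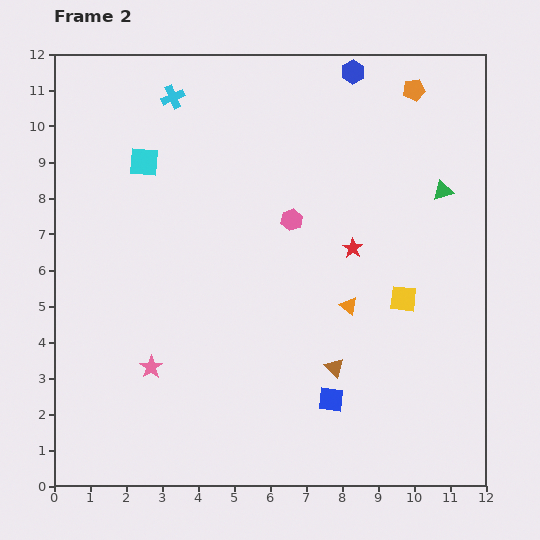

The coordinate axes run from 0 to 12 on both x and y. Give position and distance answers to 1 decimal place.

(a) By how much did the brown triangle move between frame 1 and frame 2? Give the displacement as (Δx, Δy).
(-3.5, 2.3)

The brown triangle was at (11.3, 1.0) in frame 1 and (7.8, 3.3) in frame 2.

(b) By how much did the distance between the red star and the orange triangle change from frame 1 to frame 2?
-1.8

Distance in frame 1: 3.4. Distance in frame 2: 1.6.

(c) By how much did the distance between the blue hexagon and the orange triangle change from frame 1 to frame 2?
+3.8

Distance in frame 1: 2.7. Distance in frame 2: 6.5.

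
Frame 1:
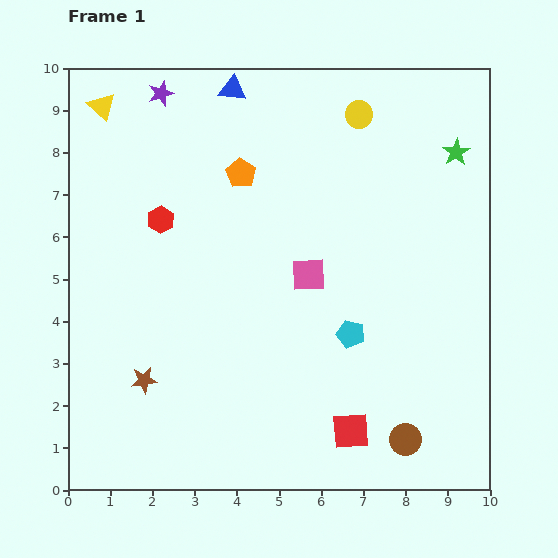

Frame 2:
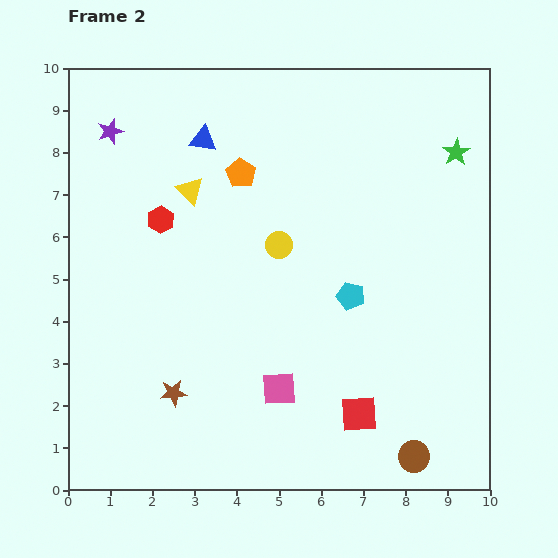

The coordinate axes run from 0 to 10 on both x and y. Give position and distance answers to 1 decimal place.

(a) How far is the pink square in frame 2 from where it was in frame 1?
2.8

The pink square moved from (5.7, 5.1) to (5.0, 2.4), a distance of √(0.7² + 2.7²) ≈ 2.8.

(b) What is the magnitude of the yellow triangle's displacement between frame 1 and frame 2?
2.9

The yellow triangle moved from (0.8, 9.1) to (2.9, 7.1), a distance of √(2.1² + 2.0²) ≈ 2.9.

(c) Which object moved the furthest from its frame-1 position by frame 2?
the yellow circle

(moved 3.6; next 2.9)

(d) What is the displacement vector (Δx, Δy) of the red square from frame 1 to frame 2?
(0.2, 0.4)

The red square was at (6.7, 1.4) in frame 1 and (6.9, 1.8) in frame 2.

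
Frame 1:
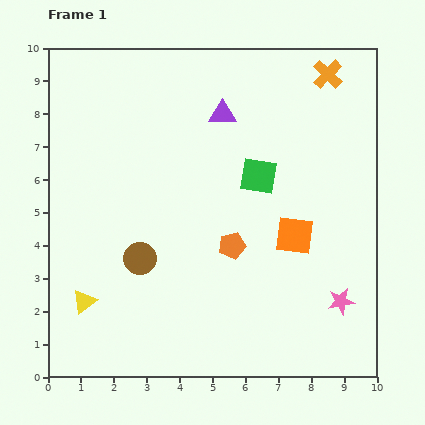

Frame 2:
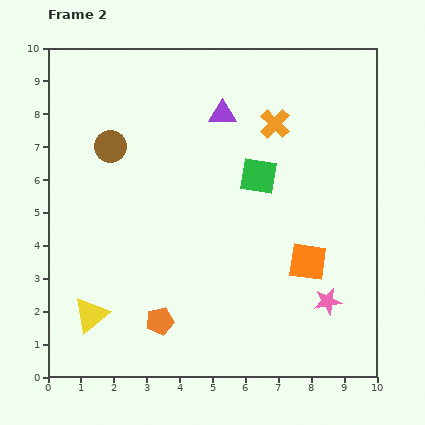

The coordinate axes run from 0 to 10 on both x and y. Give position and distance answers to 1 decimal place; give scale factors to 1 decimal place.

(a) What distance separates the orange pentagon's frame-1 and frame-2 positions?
3.2

The orange pentagon moved from (5.6, 4.0) to (3.4, 1.7), a distance of √(2.2² + 2.3²) ≈ 3.2.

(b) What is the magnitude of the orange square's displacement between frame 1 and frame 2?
0.9

The orange square moved from (7.5, 4.3) to (7.9, 3.5), a distance of √(0.4² + 0.8²) ≈ 0.9.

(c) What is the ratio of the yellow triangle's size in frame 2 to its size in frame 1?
1.4×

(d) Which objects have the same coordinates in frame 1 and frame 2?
the green square, the purple triangle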